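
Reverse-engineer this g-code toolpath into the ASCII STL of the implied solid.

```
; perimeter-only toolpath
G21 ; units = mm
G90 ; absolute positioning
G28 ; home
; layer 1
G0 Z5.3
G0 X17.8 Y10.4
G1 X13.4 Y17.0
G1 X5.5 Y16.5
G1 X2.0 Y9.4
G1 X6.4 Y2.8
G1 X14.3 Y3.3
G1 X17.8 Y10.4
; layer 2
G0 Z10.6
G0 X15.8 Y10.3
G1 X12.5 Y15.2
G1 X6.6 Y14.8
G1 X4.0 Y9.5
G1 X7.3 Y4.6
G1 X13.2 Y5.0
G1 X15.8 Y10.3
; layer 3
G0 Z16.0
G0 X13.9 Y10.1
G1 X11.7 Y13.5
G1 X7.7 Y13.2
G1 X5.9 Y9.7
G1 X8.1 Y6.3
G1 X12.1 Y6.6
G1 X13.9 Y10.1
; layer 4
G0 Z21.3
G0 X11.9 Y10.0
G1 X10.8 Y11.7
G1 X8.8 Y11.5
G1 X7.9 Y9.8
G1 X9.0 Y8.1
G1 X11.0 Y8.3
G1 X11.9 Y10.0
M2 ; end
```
solid part
  facet normal 0.0000 0.0000 -1.0000
    outer loop
      vertex 4.4 18.1 0.0
      vertex 14.3 18.8 0.0
      vertex 19.8 10.5 0.0
    endloop
  endfacet
  facet normal 0.0000 0.0000 -1.0000
    outer loop
      vertex 0.0 9.3 0.0
      vertex 4.4 18.1 0.0
      vertex 19.8 10.5 0.0
    endloop
  endfacet
  facet normal 0.0000 0.0000 -1.0000
    outer loop
      vertex 5.5 1.0 0.0
      vertex 0.0 9.3 0.0
      vertex 19.8 10.5 0.0
    endloop
  endfacet
  facet normal 0.0000 0.0000 -1.0000
    outer loop
      vertex 15.4 1.7 0.0
      vertex 5.5 1.0 0.0
      vertex 19.8 10.5 0.0
    endloop
  endfacet
  facet normal 0.7933 0.5257 0.3071
    outer loop
      vertex 19.8 10.5 0.0
      vertex 14.3 18.8 0.0
      vertex 9.9 9.9 26.6
    endloop
  endfacet
  facet normal -0.0671 0.9495 0.3066
    outer loop
      vertex 14.3 18.8 0.0
      vertex 4.4 18.1 0.0
      vertex 9.9 9.9 26.6
    endloop
  endfacet
  facet normal -0.8512 0.4256 0.3072
    outer loop
      vertex 4.4 18.1 0.0
      vertex 0.0 9.3 0.0
      vertex 9.9 9.9 26.6
    endloop
  endfacet
  facet normal -0.7933 -0.5257 0.3071
    outer loop
      vertex 0.0 9.3 0.0
      vertex 5.5 1.0 0.0
      vertex 9.9 9.9 26.6
    endloop
  endfacet
  facet normal 0.0671 -0.9495 0.3066
    outer loop
      vertex 5.5 1.0 0.0
      vertex 15.4 1.7 0.0
      vertex 9.9 9.9 26.6
    endloop
  endfacet
  facet normal 0.8512 -0.4256 0.3072
    outer loop
      vertex 15.4 1.7 0.0
      vertex 19.8 10.5 0.0
      vertex 9.9 9.9 26.6
    endloop
  endfacet
endsolid part

The G0 Z moves step by Δz≈5.3 mm. The G1 loops shrink linearly with z, so the solid tapers from its base footprint up to z≈26.6. Closing with a flat bottom cap and the tapered top and triangulating gives 10 facets — a regular 6-sided pyramid, base circumscribed radius ≈ 9.9 mm, apex at z ≈ 26.6 mm.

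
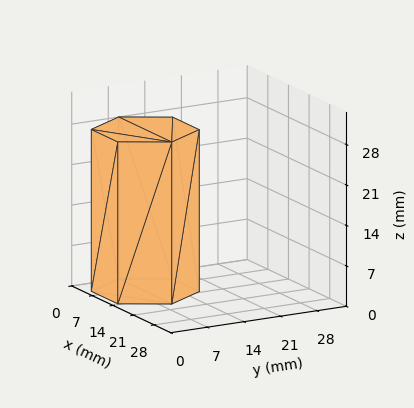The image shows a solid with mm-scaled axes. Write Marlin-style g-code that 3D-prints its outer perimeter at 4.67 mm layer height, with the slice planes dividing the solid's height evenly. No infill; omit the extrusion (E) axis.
Reading the render: the shape is a regular 6-sided prism (a cylinder approximated with 6 flat sides), circumscribed radius ≈ 9 mm, height ≈ 28 mm (dimensions read to the nearest mm from the axis ticks). For the g-code, the solid's height is divided into equal slices at the stated Δz and each level perimeter traced with G1 moves after a G0 lift.

; perimeter-only toolpath
G21 ; units = mm
G90 ; absolute positioning
G28 ; home
; layer 1
G0 Z4.67
G0 X18.00 Y9.00
G1 X13.50 Y16.79
G1 X4.50 Y16.79
G1 X0.00 Y9.00
G1 X4.50 Y1.21
G1 X13.50 Y1.21
G1 X18.00 Y9.00
; layer 2
G0 Z9.33
G0 X18.00 Y9.00
G1 X13.50 Y16.79
G1 X4.50 Y16.79
G1 X0.00 Y9.00
G1 X4.50 Y1.21
G1 X13.50 Y1.21
G1 X18.00 Y9.00
; layer 3
G0 Z14.00
G0 X18.00 Y9.00
G1 X13.50 Y16.79
G1 X4.50 Y16.79
G1 X0.00 Y9.00
G1 X4.50 Y1.21
G1 X13.50 Y1.21
G1 X18.00 Y9.00
; layer 4
G0 Z18.67
G0 X18.00 Y9.00
G1 X13.50 Y16.79
G1 X4.50 Y16.79
G1 X0.00 Y9.00
G1 X4.50 Y1.21
G1 X13.50 Y1.21
G1 X18.00 Y9.00
; layer 5
G0 Z23.33
G0 X18.00 Y9.00
G1 X13.50 Y16.79
G1 X4.50 Y16.79
G1 X0.00 Y9.00
G1 X4.50 Y1.21
G1 X13.50 Y1.21
G1 X18.00 Y9.00
; layer 6
G0 Z28.00
G0 X18.00 Y9.00
G1 X13.50 Y16.79
G1 X4.50 Y16.79
G1 X0.00 Y9.00
G1 X4.50 Y1.21
G1 X13.50 Y1.21
G1 X18.00 Y9.00
M2 ; end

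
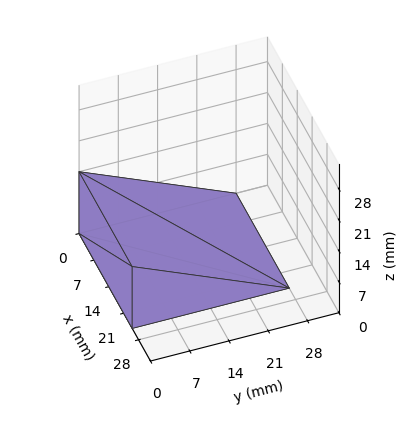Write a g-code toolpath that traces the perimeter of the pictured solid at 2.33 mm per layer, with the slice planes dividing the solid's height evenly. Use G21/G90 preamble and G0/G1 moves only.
Reading the render: the shape is a wedge (ramp): 25 × 28 mm base, rising to 14 mm along the y=0 edge and sloping linearly to z=0 at y=28 (dimensions read to the nearest mm from the axis ticks). For the g-code, the solid's height is divided into equal slices at the stated Δz and each level perimeter traced with G1 moves after a G0 lift.

; perimeter-only toolpath
G21 ; units = mm
G90 ; absolute positioning
G28 ; home
; layer 1
G0 Z2.33
G0 X0.00 Y0.00
G1 X25.00 Y0.00
G1 X25.00 Y23.33
G1 X0.00 Y23.33
G1 X0.00 Y0.00
; layer 2
G0 Z4.67
G0 X0.00 Y0.00
G1 X25.00 Y0.00
G1 X25.00 Y18.67
G1 X0.00 Y18.67
G1 X0.00 Y0.00
; layer 3
G0 Z7.00
G0 X0.00 Y0.00
G1 X25.00 Y0.00
G1 X25.00 Y14.00
G1 X0.00 Y14.00
G1 X0.00 Y0.00
; layer 4
G0 Z9.33
G0 X0.00 Y0.00
G1 X25.00 Y0.00
G1 X25.00 Y9.33
G1 X0.00 Y9.33
G1 X0.00 Y0.00
; layer 5
G0 Z11.67
G0 X0.00 Y0.00
G1 X25.00 Y0.00
G1 X25.00 Y4.67
G1 X0.00 Y4.67
G1 X0.00 Y0.00
M2 ; end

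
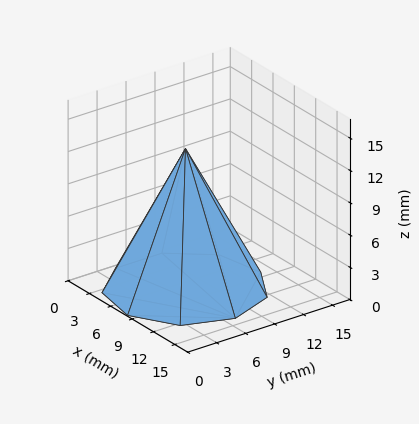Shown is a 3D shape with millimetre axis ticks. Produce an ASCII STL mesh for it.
Reading the render: the shape is a regular 9-sided pyramid, base circumscribed radius ≈ 7 mm, apex at z ≈ 13 mm (dimensions read to the nearest mm from the axis ticks). For the STL, each face is triangulated and given an outward normal.

solid part
  facet normal 0.0000 0.0000 -1.0000
    outer loop
      vertex 8.216 13.894 0.000
      vertex 12.362 11.500 0.000
      vertex 14.000 7.000 0.000
    endloop
  endfacet
  facet normal 0.0000 0.0000 -1.0000
    outer loop
      vertex 3.500 13.062 0.000
      vertex 8.216 13.894 0.000
      vertex 14.000 7.000 0.000
    endloop
  endfacet
  facet normal 0.0000 0.0000 -1.0000
    outer loop
      vertex 0.422 9.394 0.000
      vertex 3.500 13.062 0.000
      vertex 14.000 7.000 0.000
    endloop
  endfacet
  facet normal 0.0000 0.0000 -1.0000
    outer loop
      vertex 0.422 4.606 0.000
      vertex 0.422 9.394 0.000
      vertex 14.000 7.000 0.000
    endloop
  endfacet
  facet normal 0.0000 0.0000 -1.0000
    outer loop
      vertex 3.500 0.938 0.000
      vertex 0.422 4.606 0.000
      vertex 14.000 7.000 0.000
    endloop
  endfacet
  facet normal 0.0000 0.0000 -1.0000
    outer loop
      vertex 8.216 0.106 0.000
      vertex 3.500 0.938 0.000
      vertex 14.000 7.000 0.000
    endloop
  endfacet
  facet normal 0.0000 0.0000 -1.0000
    outer loop
      vertex 12.362 2.500 0.000
      vertex 8.216 0.106 0.000
      vertex 14.000 7.000 0.000
    endloop
  endfacet
  facet normal 0.8385 0.3052 0.4515
    outer loop
      vertex 14.000 7.000 0.000
      vertex 12.362 11.500 0.000
      vertex 7.000 7.000 13.000
    endloop
  endfacet
  facet normal 0.4462 0.7727 0.4515
    outer loop
      vertex 12.362 11.500 0.000
      vertex 8.216 13.894 0.000
      vertex 7.000 7.000 13.000
    endloop
  endfacet
  facet normal -0.1550 0.8787 0.4515
    outer loop
      vertex 8.216 13.894 0.000
      vertex 3.500 13.062 0.000
      vertex 7.000 7.000 13.000
    endloop
  endfacet
  facet normal -0.6835 0.5736 0.4515
    outer loop
      vertex 3.500 13.062 0.000
      vertex 0.422 9.394 0.000
      vertex 7.000 7.000 13.000
    endloop
  endfacet
  facet normal -0.8923 0.0000 0.4515
    outer loop
      vertex 0.422 9.394 0.000
      vertex 0.422 4.606 0.000
      vertex 7.000 7.000 13.000
    endloop
  endfacet
  facet normal -0.6835 -0.5736 0.4515
    outer loop
      vertex 0.422 4.606 0.000
      vertex 3.500 0.938 0.000
      vertex 7.000 7.000 13.000
    endloop
  endfacet
  facet normal -0.1550 -0.8787 0.4515
    outer loop
      vertex 3.500 0.938 0.000
      vertex 8.216 0.106 0.000
      vertex 7.000 7.000 13.000
    endloop
  endfacet
  facet normal 0.4462 -0.7727 0.4515
    outer loop
      vertex 8.216 0.106 0.000
      vertex 12.362 2.500 0.000
      vertex 7.000 7.000 13.000
    endloop
  endfacet
  facet normal 0.8385 -0.3052 0.4515
    outer loop
      vertex 12.362 2.500 0.000
      vertex 14.000 7.000 0.000
      vertex 7.000 7.000 13.000
    endloop
  endfacet
endsolid part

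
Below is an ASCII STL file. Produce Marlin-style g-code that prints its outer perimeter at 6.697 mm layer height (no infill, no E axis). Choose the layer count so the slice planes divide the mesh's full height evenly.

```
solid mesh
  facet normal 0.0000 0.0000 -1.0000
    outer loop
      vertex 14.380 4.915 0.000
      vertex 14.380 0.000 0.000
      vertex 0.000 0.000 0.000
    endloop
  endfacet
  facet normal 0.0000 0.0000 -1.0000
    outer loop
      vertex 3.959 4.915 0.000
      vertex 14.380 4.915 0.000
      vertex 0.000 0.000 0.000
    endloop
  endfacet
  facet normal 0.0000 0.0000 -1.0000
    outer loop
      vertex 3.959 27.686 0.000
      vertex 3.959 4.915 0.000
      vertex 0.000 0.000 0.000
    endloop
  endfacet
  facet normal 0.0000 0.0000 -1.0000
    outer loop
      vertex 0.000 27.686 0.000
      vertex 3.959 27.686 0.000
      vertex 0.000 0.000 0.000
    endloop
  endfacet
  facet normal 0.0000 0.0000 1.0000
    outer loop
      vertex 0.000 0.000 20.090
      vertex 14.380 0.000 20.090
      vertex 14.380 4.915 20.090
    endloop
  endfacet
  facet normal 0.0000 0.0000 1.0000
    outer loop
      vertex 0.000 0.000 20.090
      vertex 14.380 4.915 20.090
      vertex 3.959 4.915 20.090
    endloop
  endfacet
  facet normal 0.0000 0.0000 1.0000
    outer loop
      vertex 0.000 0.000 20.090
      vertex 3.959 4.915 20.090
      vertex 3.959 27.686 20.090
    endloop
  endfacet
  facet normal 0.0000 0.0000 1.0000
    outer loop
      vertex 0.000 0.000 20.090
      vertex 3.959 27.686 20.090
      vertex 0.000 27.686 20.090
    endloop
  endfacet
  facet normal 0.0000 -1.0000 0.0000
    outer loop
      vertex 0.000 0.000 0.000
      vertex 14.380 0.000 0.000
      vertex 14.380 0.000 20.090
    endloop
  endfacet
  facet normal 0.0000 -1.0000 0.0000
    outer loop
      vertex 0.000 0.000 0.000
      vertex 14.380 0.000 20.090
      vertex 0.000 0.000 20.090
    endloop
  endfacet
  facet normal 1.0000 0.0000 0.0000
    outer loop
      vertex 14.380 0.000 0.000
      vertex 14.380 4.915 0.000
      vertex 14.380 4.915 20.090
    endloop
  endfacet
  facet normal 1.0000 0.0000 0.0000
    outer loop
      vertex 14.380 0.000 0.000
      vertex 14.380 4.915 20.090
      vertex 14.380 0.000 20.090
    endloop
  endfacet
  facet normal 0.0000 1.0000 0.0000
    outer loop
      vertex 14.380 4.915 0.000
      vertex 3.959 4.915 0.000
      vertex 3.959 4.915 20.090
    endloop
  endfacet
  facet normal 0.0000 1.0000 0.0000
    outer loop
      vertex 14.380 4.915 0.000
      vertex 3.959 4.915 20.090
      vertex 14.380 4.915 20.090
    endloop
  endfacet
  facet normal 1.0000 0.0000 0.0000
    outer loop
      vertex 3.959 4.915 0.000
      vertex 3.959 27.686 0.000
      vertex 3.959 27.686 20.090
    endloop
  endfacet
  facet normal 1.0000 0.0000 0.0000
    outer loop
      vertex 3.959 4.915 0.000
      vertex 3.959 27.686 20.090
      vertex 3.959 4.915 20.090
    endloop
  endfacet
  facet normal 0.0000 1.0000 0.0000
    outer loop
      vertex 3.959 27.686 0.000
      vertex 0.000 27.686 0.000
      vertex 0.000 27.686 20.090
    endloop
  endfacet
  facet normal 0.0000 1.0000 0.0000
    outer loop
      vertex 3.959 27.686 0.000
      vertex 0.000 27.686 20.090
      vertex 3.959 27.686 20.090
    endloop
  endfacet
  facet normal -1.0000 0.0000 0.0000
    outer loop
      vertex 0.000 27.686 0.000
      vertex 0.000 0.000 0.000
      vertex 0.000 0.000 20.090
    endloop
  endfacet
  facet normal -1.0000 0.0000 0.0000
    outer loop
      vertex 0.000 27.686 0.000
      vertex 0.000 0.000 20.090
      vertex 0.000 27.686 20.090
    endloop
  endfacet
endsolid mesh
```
; perimeter-only toolpath
G21 ; units = mm
G90 ; absolute positioning
G28 ; home
; layer 1
G0 Z6.697
G0 X0.000 Y0.000
G1 X14.380 Y0.000
G1 X14.380 Y4.915
G1 X3.959 Y4.915
G1 X3.959 Y27.686
G1 X0.000 Y27.686
G1 X0.000 Y0.000
; layer 2
G0 Z13.393
G0 X0.000 Y0.000
G1 X14.380 Y0.000
G1 X14.380 Y4.915
G1 X3.959 Y4.915
G1 X3.959 Y27.686
G1 X0.000 Y27.686
G1 X0.000 Y0.000
; layer 3
G0 Z20.090
G0 X0.000 Y0.000
G1 X14.380 Y0.000
G1 X14.380 Y4.915
G1 X3.959 Y4.915
G1 X3.959 Y27.686
G1 X0.000 Y27.686
G1 X0.000 Y0.000
M2 ; end

The solid is an L-shaped prism: outer 14.4 × 27.7 mm, arm thicknesses ≈ 4.92 mm (horizontal) and 3.96 mm (vertical), extruded 20.1 mm in z. Slicing at Δz = 6.697 mm — 3 equal slices spanning the solid's height, so layer i sits at z = i·h/3 — gives 3 non-empty perimeters. Each is a 6-segment closed polygon; G0 lifts to the layer z and rapids to the start vertex, then G1 traces the edges.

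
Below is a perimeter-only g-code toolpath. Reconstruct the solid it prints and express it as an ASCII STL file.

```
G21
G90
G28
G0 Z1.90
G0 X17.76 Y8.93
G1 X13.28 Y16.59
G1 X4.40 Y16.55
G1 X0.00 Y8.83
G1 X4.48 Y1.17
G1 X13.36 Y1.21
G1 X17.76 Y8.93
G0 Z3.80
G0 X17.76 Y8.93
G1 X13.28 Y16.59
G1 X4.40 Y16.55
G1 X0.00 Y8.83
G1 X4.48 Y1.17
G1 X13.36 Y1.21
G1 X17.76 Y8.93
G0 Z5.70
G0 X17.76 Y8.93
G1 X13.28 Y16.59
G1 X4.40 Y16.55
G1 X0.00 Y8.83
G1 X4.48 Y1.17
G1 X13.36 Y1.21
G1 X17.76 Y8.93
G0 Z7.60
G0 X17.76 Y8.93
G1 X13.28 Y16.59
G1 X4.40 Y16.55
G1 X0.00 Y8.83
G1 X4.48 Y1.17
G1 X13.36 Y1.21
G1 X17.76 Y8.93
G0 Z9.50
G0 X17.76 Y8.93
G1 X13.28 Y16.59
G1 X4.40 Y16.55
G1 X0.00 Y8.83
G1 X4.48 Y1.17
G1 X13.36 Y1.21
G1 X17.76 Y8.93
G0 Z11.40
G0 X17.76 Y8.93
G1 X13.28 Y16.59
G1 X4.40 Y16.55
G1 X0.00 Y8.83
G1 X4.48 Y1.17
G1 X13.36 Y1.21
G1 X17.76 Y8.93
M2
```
solid part
  facet normal 0.0000 0.0000 -1.0000
    outer loop
      vertex 4.40 16.55 0.00
      vertex 13.28 16.59 0.00
      vertex 17.76 8.93 0.00
    endloop
  endfacet
  facet normal 0.0000 0.0000 -1.0000
    outer loop
      vertex 0.00 8.83 0.00
      vertex 4.40 16.55 0.00
      vertex 17.76 8.93 0.00
    endloop
  endfacet
  facet normal 0.0000 0.0000 -1.0000
    outer loop
      vertex 4.48 1.17 0.00
      vertex 0.00 8.83 0.00
      vertex 17.76 8.93 0.00
    endloop
  endfacet
  facet normal 0.0000 0.0000 -1.0000
    outer loop
      vertex 13.36 1.21 0.00
      vertex 4.48 1.17 0.00
      vertex 17.76 8.93 0.00
    endloop
  endfacet
  facet normal 0.0000 0.0000 1.0000
    outer loop
      vertex 17.76 8.93 11.40
      vertex 13.28 16.59 11.40
      vertex 4.40 16.55 11.40
    endloop
  endfacet
  facet normal 0.0000 0.0000 1.0000
    outer loop
      vertex 17.76 8.93 11.40
      vertex 4.40 16.55 11.40
      vertex 0.00 8.83 11.40
    endloop
  endfacet
  facet normal 0.0000 0.0000 1.0000
    outer loop
      vertex 17.76 8.93 11.40
      vertex 0.00 8.83 11.40
      vertex 4.48 1.17 11.40
    endloop
  endfacet
  facet normal 0.0000 0.0000 1.0000
    outer loop
      vertex 17.76 8.93 11.40
      vertex 4.48 1.17 11.40
      vertex 13.36 1.21 11.40
    endloop
  endfacet
  facet normal 0.8632 0.5049 0.0000
    outer loop
      vertex 17.76 8.93 0.00
      vertex 13.28 16.59 0.00
      vertex 13.28 16.59 11.40
    endloop
  endfacet
  facet normal 0.8632 0.5049 0.0000
    outer loop
      vertex 17.76 8.93 0.00
      vertex 13.28 16.59 11.40
      vertex 17.76 8.93 11.40
    endloop
  endfacet
  facet normal -0.0045 1.0000 0.0000
    outer loop
      vertex 13.28 16.59 0.00
      vertex 4.40 16.55 0.00
      vertex 4.40 16.55 11.40
    endloop
  endfacet
  facet normal -0.0045 1.0000 0.0000
    outer loop
      vertex 13.28 16.59 0.00
      vertex 4.40 16.55 11.40
      vertex 13.28 16.59 11.40
    endloop
  endfacet
  facet normal -0.8688 0.4952 0.0000
    outer loop
      vertex 4.40 16.55 0.00
      vertex 0.00 8.83 0.00
      vertex 0.00 8.83 11.40
    endloop
  endfacet
  facet normal -0.8688 0.4952 0.0000
    outer loop
      vertex 4.40 16.55 0.00
      vertex 0.00 8.83 11.40
      vertex 4.40 16.55 11.40
    endloop
  endfacet
  facet normal -0.8632 -0.5049 0.0000
    outer loop
      vertex 0.00 8.83 0.00
      vertex 4.48 1.17 0.00
      vertex 4.48 1.17 11.40
    endloop
  endfacet
  facet normal -0.8632 -0.5049 0.0000
    outer loop
      vertex 0.00 8.83 0.00
      vertex 4.48 1.17 11.40
      vertex 0.00 8.83 11.40
    endloop
  endfacet
  facet normal 0.0045 -1.0000 0.0000
    outer loop
      vertex 4.48 1.17 0.00
      vertex 13.36 1.21 0.00
      vertex 13.36 1.21 11.40
    endloop
  endfacet
  facet normal 0.0045 -1.0000 0.0000
    outer loop
      vertex 4.48 1.17 0.00
      vertex 13.36 1.21 11.40
      vertex 4.48 1.17 11.40
    endloop
  endfacet
  facet normal 0.8688 -0.4952 0.0000
    outer loop
      vertex 13.36 1.21 0.00
      vertex 17.76 8.93 0.00
      vertex 17.76 8.93 11.40
    endloop
  endfacet
  facet normal 0.8688 -0.4952 0.0000
    outer loop
      vertex 13.36 1.21 0.00
      vertex 17.76 8.93 11.40
      vertex 13.36 1.21 11.40
    endloop
  endfacet
endsolid part

The G0 Z moves step by Δz≈1.90 mm. Every layer's G1 loop is the same polygon, so the solid is a straight extrusion of it from z=0 to z≈11.4. Closing with flat bottom and top caps and triangulating gives 20 facets — a regular 6-sided prism (a cylinder approximated with 6 flat sides), circumscribed radius ≈ 8.88 mm, height ≈ 11.4 mm.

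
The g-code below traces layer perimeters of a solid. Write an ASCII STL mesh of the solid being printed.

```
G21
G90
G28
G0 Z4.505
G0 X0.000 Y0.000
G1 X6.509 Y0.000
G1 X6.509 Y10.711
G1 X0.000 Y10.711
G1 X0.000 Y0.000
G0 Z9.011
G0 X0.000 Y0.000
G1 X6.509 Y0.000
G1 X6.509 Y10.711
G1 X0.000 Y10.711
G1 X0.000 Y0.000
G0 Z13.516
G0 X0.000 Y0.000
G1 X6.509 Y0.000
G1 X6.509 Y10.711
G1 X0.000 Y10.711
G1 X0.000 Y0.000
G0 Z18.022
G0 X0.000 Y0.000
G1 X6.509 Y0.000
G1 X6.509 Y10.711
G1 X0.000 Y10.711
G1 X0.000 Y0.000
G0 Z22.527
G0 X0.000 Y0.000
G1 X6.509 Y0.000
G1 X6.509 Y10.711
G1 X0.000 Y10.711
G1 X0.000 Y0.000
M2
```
solid part
  facet normal 0.0000 0.0000 -1.0000
    outer loop
      vertex 6.509 10.711 0.000
      vertex 6.509 0.000 0.000
      vertex 0.000 0.000 0.000
    endloop
  endfacet
  facet normal 0.0000 0.0000 -1.0000
    outer loop
      vertex 0.000 10.711 0.000
      vertex 6.509 10.711 0.000
      vertex 0.000 0.000 0.000
    endloop
  endfacet
  facet normal 0.0000 0.0000 1.0000
    outer loop
      vertex 0.000 0.000 22.527
      vertex 6.509 0.000 22.527
      vertex 6.509 10.711 22.527
    endloop
  endfacet
  facet normal 0.0000 0.0000 1.0000
    outer loop
      vertex 0.000 0.000 22.527
      vertex 6.509 10.711 22.527
      vertex 0.000 10.711 22.527
    endloop
  endfacet
  facet normal 0.0000 -1.0000 0.0000
    outer loop
      vertex 0.000 0.000 0.000
      vertex 6.509 0.000 0.000
      vertex 6.509 0.000 22.527
    endloop
  endfacet
  facet normal 0.0000 -1.0000 0.0000
    outer loop
      vertex 0.000 0.000 0.000
      vertex 6.509 0.000 22.527
      vertex 0.000 0.000 22.527
    endloop
  endfacet
  facet normal 0.0000 1.0000 0.0000
    outer loop
      vertex 6.509 10.711 22.527
      vertex 6.509 10.711 0.000
      vertex 0.000 10.711 0.000
    endloop
  endfacet
  facet normal 0.0000 1.0000 0.0000
    outer loop
      vertex 0.000 10.711 22.527
      vertex 6.509 10.711 22.527
      vertex 0.000 10.711 0.000
    endloop
  endfacet
  facet normal -1.0000 0.0000 0.0000
    outer loop
      vertex 0.000 10.711 22.527
      vertex 0.000 10.711 0.000
      vertex 0.000 0.000 0.000
    endloop
  endfacet
  facet normal -1.0000 0.0000 0.0000
    outer loop
      vertex 0.000 0.000 22.527
      vertex 0.000 10.711 22.527
      vertex 0.000 0.000 0.000
    endloop
  endfacet
  facet normal 1.0000 0.0000 0.0000
    outer loop
      vertex 6.509 0.000 0.000
      vertex 6.509 10.711 0.000
      vertex 6.509 10.711 22.527
    endloop
  endfacet
  facet normal 1.0000 0.0000 0.0000
    outer loop
      vertex 6.509 0.000 0.000
      vertex 6.509 10.711 22.527
      vertex 6.509 0.000 22.527
    endloop
  endfacet
endsolid part

The G0 Z moves step by Δz≈4.505 mm. Every layer's G1 loop is the same polygon, so the solid is a straight extrusion of it from z=0 to z≈22.5. Closing with flat bottom and top caps and triangulating gives 12 facets — a rectangular box, roughly 6.51 × 10.7 mm footprint and 22.5 mm tall.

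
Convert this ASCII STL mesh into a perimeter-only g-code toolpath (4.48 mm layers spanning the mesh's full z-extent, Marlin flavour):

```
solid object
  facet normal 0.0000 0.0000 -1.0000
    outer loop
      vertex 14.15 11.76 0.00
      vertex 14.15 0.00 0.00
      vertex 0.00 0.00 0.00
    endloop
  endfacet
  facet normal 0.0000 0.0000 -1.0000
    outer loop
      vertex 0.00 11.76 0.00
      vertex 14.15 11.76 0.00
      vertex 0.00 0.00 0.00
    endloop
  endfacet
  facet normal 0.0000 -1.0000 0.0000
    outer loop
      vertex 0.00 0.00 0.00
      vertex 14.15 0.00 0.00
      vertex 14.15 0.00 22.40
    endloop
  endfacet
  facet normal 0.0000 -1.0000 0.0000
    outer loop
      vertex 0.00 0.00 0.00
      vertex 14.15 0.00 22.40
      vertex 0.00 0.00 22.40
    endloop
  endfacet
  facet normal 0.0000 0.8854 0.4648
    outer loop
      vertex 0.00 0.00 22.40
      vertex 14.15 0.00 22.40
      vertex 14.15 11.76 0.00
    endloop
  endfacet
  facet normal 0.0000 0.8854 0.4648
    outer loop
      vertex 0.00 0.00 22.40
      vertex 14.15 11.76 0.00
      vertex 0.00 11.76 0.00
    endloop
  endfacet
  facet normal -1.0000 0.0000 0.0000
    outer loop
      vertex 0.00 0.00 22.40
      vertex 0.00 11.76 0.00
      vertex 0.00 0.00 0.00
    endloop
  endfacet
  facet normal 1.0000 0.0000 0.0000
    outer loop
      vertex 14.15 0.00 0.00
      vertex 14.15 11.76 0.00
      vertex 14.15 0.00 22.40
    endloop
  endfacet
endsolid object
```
; perimeter-only toolpath
G21 ; units = mm
G90 ; absolute positioning
G28 ; home
; layer 1
G0 Z4.48
G0 X0.00 Y0.00
G1 X14.15 Y0.00
G1 X14.15 Y9.41
G1 X0.00 Y9.41
G1 X0.00 Y0.00
; layer 2
G0 Z8.96
G0 X0.00 Y0.00
G1 X14.15 Y0.00
G1 X14.15 Y7.06
G1 X0.00 Y7.06
G1 X0.00 Y0.00
; layer 3
G0 Z13.44
G0 X0.00 Y0.00
G1 X14.15 Y0.00
G1 X14.15 Y4.70
G1 X0.00 Y4.70
G1 X0.00 Y0.00
; layer 4
G0 Z17.92
G0 X0.00 Y0.00
G1 X14.15 Y0.00
G1 X14.15 Y2.35
G1 X0.00 Y2.35
G1 X0.00 Y0.00
M2 ; end

The solid is a wedge (ramp): 14.2 × 11.8 mm base, rising to 22.4 mm along the y=0 edge and sloping linearly to z=0 at y=11.8. Slicing at Δz = 4.48 mm — 5 equal slices spanning the solid's height, so layer i sits at z = i·h/5 — gives 4 non-empty perimeters. Each is a 4-segment closed polygon; G0 lifts to the layer z and rapids to the start vertex, then G1 traces the edges. The cross-section shrinks linearly with z (the slice at the apex is degenerate and omitted).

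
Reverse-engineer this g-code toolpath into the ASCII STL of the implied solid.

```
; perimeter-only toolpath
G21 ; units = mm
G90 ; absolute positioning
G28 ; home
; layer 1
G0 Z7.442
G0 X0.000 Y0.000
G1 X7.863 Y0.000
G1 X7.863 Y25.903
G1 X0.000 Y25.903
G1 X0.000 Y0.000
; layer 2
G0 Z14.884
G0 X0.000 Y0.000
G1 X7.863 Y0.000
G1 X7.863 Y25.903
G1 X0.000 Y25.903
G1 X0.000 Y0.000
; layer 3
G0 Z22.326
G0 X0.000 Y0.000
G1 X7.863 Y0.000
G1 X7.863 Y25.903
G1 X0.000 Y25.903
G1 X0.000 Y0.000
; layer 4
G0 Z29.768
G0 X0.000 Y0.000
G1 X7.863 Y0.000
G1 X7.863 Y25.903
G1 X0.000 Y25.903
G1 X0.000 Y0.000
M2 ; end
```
solid part
  facet normal 0.0000 0.0000 -1.0000
    outer loop
      vertex 7.863 25.903 0.000
      vertex 7.863 0.000 0.000
      vertex 0.000 0.000 0.000
    endloop
  endfacet
  facet normal 0.0000 0.0000 -1.0000
    outer loop
      vertex 0.000 25.903 0.000
      vertex 7.863 25.903 0.000
      vertex 0.000 0.000 0.000
    endloop
  endfacet
  facet normal 0.0000 0.0000 1.0000
    outer loop
      vertex 0.000 0.000 29.768
      vertex 7.863 0.000 29.768
      vertex 7.863 25.903 29.768
    endloop
  endfacet
  facet normal 0.0000 0.0000 1.0000
    outer loop
      vertex 0.000 0.000 29.768
      vertex 7.863 25.903 29.768
      vertex 0.000 25.903 29.768
    endloop
  endfacet
  facet normal 0.0000 -1.0000 0.0000
    outer loop
      vertex 0.000 0.000 0.000
      vertex 7.863 0.000 0.000
      vertex 7.863 0.000 29.768
    endloop
  endfacet
  facet normal 0.0000 -1.0000 0.0000
    outer loop
      vertex 0.000 0.000 0.000
      vertex 7.863 0.000 29.768
      vertex 0.000 0.000 29.768
    endloop
  endfacet
  facet normal 0.0000 1.0000 0.0000
    outer loop
      vertex 7.863 25.903 29.768
      vertex 7.863 25.903 0.000
      vertex 0.000 25.903 0.000
    endloop
  endfacet
  facet normal 0.0000 1.0000 0.0000
    outer loop
      vertex 0.000 25.903 29.768
      vertex 7.863 25.903 29.768
      vertex 0.000 25.903 0.000
    endloop
  endfacet
  facet normal -1.0000 0.0000 0.0000
    outer loop
      vertex 0.000 25.903 29.768
      vertex 0.000 25.903 0.000
      vertex 0.000 0.000 0.000
    endloop
  endfacet
  facet normal -1.0000 0.0000 0.0000
    outer loop
      vertex 0.000 0.000 29.768
      vertex 0.000 25.903 29.768
      vertex 0.000 0.000 0.000
    endloop
  endfacet
  facet normal 1.0000 0.0000 0.0000
    outer loop
      vertex 7.863 0.000 0.000
      vertex 7.863 25.903 0.000
      vertex 7.863 25.903 29.768
    endloop
  endfacet
  facet normal 1.0000 0.0000 0.0000
    outer loop
      vertex 7.863 0.000 0.000
      vertex 7.863 25.903 29.768
      vertex 7.863 0.000 29.768
    endloop
  endfacet
endsolid part

The G0 Z moves step by Δz≈7.442 mm. Every layer's G1 loop is the same polygon, so the solid is a straight extrusion of it from z=0 to z≈29.8. Closing with flat bottom and top caps and triangulating gives 12 facets — a rectangular box, roughly 7.86 × 25.9 mm footprint and 29.8 mm tall.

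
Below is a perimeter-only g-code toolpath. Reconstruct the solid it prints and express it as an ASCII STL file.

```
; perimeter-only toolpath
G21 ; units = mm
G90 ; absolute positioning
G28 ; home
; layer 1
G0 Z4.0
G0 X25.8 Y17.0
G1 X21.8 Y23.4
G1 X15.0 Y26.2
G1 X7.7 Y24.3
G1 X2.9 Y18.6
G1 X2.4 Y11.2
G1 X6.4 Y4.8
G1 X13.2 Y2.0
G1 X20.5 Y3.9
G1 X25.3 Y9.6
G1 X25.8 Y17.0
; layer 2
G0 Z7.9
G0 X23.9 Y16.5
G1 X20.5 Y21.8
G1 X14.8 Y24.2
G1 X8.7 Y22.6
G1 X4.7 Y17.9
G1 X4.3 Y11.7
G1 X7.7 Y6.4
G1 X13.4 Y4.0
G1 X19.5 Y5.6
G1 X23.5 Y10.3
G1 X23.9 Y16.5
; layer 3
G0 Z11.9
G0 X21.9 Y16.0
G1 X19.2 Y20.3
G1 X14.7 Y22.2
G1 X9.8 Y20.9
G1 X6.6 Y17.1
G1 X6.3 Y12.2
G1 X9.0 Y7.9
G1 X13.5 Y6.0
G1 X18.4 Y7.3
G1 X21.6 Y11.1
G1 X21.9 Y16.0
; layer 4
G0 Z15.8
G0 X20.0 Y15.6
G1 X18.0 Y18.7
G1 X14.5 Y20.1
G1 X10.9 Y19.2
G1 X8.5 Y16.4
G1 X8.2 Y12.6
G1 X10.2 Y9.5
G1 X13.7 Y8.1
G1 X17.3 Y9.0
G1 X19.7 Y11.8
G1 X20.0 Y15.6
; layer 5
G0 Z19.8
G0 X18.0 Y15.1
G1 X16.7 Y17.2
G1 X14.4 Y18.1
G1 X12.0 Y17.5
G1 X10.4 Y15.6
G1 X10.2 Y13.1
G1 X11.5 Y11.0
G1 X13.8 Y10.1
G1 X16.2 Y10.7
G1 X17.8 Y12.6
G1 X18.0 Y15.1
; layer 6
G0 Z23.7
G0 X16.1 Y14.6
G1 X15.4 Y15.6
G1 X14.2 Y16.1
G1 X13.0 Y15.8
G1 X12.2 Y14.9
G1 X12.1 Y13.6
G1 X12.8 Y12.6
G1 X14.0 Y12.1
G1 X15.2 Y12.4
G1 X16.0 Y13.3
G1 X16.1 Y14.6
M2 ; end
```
solid part
  facet normal 0.0000 0.0000 -1.0000
    outer loop
      vertex 15.1 28.2 0.0
      vertex 23.1 24.9 0.0
      vertex 27.8 17.5 0.0
    endloop
  endfacet
  facet normal 0.0000 0.0000 -1.0000
    outer loop
      vertex 6.6 26.0 0.0
      vertex 15.1 28.2 0.0
      vertex 27.8 17.5 0.0
    endloop
  endfacet
  facet normal 0.0000 0.0000 -1.0000
    outer loop
      vertex 1.0 19.4 0.0
      vertex 6.6 26.0 0.0
      vertex 27.8 17.5 0.0
    endloop
  endfacet
  facet normal 0.0000 0.0000 -1.0000
    outer loop
      vertex 0.4 10.7 0.0
      vertex 1.0 19.4 0.0
      vertex 27.8 17.5 0.0
    endloop
  endfacet
  facet normal 0.0000 0.0000 -1.0000
    outer loop
      vertex 5.1 3.3 0.0
      vertex 0.4 10.7 0.0
      vertex 27.8 17.5 0.0
    endloop
  endfacet
  facet normal 0.0000 0.0000 -1.0000
    outer loop
      vertex 13.1 0.0 0.0
      vertex 5.1 3.3 0.0
      vertex 27.8 17.5 0.0
    endloop
  endfacet
  facet normal 0.0000 0.0000 -1.0000
    outer loop
      vertex 21.6 2.2 0.0
      vertex 13.1 0.0 0.0
      vertex 27.8 17.5 0.0
    endloop
  endfacet
  facet normal 0.0000 0.0000 -1.0000
    outer loop
      vertex 27.2 8.8 0.0
      vertex 21.6 2.2 0.0
      vertex 27.8 17.5 0.0
    endloop
  endfacet
  facet normal 0.7600 0.4827 0.4351
    outer loop
      vertex 27.8 17.5 0.0
      vertex 23.1 24.9 0.0
      vertex 14.1 14.1 27.7
    endloop
  endfacet
  facet normal 0.3432 0.8320 0.4359
    outer loop
      vertex 23.1 24.9 0.0
      vertex 15.1 28.2 0.0
      vertex 14.1 14.1 27.7
    endloop
  endfacet
  facet normal -0.2256 0.8715 0.4355
    outer loop
      vertex 15.1 28.2 0.0
      vertex 6.6 26.0 0.0
      vertex 14.1 14.1 27.7
    endloop
  endfacet
  facet normal -0.6862 0.5823 0.4359
    outer loop
      vertex 6.6 26.0 0.0
      vertex 1.0 19.4 0.0
      vertex 14.1 14.1 27.7
    endloop
  endfacet
  facet normal -0.8976 0.0619 0.4364
    outer loop
      vertex 1.0 19.4 0.0
      vertex 0.4 10.7 0.0
      vertex 14.1 14.1 27.7
    endloop
  endfacet
  facet normal -0.7600 -0.4827 0.4351
    outer loop
      vertex 0.4 10.7 0.0
      vertex 5.1 3.3 0.0
      vertex 14.1 14.1 27.7
    endloop
  endfacet
  facet normal -0.3432 -0.8320 0.4359
    outer loop
      vertex 5.1 3.3 0.0
      vertex 13.1 0.0 0.0
      vertex 14.1 14.1 27.7
    endloop
  endfacet
  facet normal 0.2256 -0.8715 0.4355
    outer loop
      vertex 13.1 0.0 0.0
      vertex 21.6 2.2 0.0
      vertex 14.1 14.1 27.7
    endloop
  endfacet
  facet normal 0.6862 -0.5823 0.4359
    outer loop
      vertex 21.6 2.2 0.0
      vertex 27.2 8.8 0.0
      vertex 14.1 14.1 27.7
    endloop
  endfacet
  facet normal 0.8976 -0.0619 0.4364
    outer loop
      vertex 27.2 8.8 0.0
      vertex 27.8 17.5 0.0
      vertex 14.1 14.1 27.7
    endloop
  endfacet
endsolid part

The G0 Z moves step by Δz≈4.0 mm. The G1 loops shrink linearly with z, so the solid tapers from its base footprint up to z≈27.7. Closing with a flat bottom cap and the tapered top and triangulating gives 18 facets — a regular 10-sided pyramid, base circumscribed radius ≈ 14.1 mm, apex at z ≈ 27.7 mm.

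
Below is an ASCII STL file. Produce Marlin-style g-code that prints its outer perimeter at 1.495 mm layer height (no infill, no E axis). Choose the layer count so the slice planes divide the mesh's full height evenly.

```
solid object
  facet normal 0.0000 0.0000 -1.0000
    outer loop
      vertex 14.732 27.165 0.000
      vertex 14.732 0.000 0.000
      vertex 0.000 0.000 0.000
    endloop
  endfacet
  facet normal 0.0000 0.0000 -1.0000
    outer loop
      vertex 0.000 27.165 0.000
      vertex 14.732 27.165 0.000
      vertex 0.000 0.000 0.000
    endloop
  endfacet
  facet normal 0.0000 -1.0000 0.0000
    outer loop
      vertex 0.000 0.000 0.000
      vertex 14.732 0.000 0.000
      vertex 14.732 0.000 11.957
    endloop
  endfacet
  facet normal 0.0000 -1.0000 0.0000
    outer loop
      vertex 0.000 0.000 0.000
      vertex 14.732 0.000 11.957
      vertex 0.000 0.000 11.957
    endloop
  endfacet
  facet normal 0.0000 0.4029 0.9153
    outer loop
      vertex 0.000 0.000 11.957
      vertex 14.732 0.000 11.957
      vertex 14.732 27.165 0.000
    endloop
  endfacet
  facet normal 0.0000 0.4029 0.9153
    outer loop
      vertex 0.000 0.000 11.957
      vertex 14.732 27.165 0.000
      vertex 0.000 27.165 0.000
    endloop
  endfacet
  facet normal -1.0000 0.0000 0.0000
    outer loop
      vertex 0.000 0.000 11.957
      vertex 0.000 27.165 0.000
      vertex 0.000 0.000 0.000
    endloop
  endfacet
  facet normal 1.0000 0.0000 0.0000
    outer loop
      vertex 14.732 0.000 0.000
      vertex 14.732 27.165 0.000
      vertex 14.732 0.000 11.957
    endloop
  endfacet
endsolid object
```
; perimeter-only toolpath
G21 ; units = mm
G90 ; absolute positioning
G28 ; home
; layer 1
G0 Z1.495
G0 X0.000 Y0.000
G1 X14.732 Y0.000
G1 X14.732 Y23.769
G1 X0.000 Y23.769
G1 X0.000 Y0.000
; layer 2
G0 Z2.989
G0 X0.000 Y0.000
G1 X14.732 Y0.000
G1 X14.732 Y20.374
G1 X0.000 Y20.374
G1 X0.000 Y0.000
; layer 3
G0 Z4.484
G0 X0.000 Y0.000
G1 X14.732 Y0.000
G1 X14.732 Y16.978
G1 X0.000 Y16.978
G1 X0.000 Y0.000
; layer 4
G0 Z5.979
G0 X0.000 Y0.000
G1 X14.732 Y0.000
G1 X14.732 Y13.582
G1 X0.000 Y13.582
G1 X0.000 Y0.000
; layer 5
G0 Z7.473
G0 X0.000 Y0.000
G1 X14.732 Y0.000
G1 X14.732 Y10.187
G1 X0.000 Y10.187
G1 X0.000 Y0.000
; layer 6
G0 Z8.968
G0 X0.000 Y0.000
G1 X14.732 Y0.000
G1 X14.732 Y6.791
G1 X0.000 Y6.791
G1 X0.000 Y0.000
; layer 7
G0 Z10.462
G0 X0.000 Y0.000
G1 X14.732 Y0.000
G1 X14.732 Y3.396
G1 X0.000 Y3.396
G1 X0.000 Y0.000
M2 ; end

The solid is a wedge (ramp): 14.7 × 27.2 mm base, rising to 12 mm along the y=0 edge and sloping linearly to z=0 at y=27.2. Slicing at Δz = 1.495 mm — 8 equal slices spanning the solid's height, so layer i sits at z = i·h/8 — gives 7 non-empty perimeters. Each is a 4-segment closed polygon; G0 lifts to the layer z and rapids to the start vertex, then G1 traces the edges. The cross-section shrinks linearly with z (the slice at the apex is degenerate and omitted).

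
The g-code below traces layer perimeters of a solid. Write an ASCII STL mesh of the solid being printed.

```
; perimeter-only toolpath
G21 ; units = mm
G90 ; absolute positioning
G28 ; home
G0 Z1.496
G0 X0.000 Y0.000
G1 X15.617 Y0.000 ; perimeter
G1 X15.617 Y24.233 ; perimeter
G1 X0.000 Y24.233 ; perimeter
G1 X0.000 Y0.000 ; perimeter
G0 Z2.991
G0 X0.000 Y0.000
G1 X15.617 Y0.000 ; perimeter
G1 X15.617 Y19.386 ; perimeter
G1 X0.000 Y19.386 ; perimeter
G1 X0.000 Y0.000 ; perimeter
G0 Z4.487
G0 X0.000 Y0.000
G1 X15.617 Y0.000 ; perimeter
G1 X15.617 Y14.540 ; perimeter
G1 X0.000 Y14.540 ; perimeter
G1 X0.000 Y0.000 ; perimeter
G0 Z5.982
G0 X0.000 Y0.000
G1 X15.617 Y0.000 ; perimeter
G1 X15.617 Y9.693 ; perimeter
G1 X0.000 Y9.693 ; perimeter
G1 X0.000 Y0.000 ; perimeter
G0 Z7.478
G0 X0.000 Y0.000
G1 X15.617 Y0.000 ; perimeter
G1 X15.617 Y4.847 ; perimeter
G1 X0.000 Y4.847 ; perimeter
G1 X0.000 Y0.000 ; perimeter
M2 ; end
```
solid part
  facet normal 0.0000 0.0000 -1.0000
    outer loop
      vertex 15.617 29.079 0.000
      vertex 15.617 0.000 0.000
      vertex 0.000 0.000 0.000
    endloop
  endfacet
  facet normal 0.0000 0.0000 -1.0000
    outer loop
      vertex 0.000 29.079 0.000
      vertex 15.617 29.079 0.000
      vertex 0.000 0.000 0.000
    endloop
  endfacet
  facet normal 0.0000 -1.0000 0.0000
    outer loop
      vertex 0.000 0.000 0.000
      vertex 15.617 0.000 0.000
      vertex 15.617 0.000 8.973
    endloop
  endfacet
  facet normal 0.0000 -1.0000 0.0000
    outer loop
      vertex 0.000 0.000 0.000
      vertex 15.617 0.000 8.973
      vertex 0.000 0.000 8.973
    endloop
  endfacet
  facet normal 0.0000 0.2949 0.9555
    outer loop
      vertex 0.000 0.000 8.973
      vertex 15.617 0.000 8.973
      vertex 15.617 29.079 0.000
    endloop
  endfacet
  facet normal 0.0000 0.2949 0.9555
    outer loop
      vertex 0.000 0.000 8.973
      vertex 15.617 29.079 0.000
      vertex 0.000 29.079 0.000
    endloop
  endfacet
  facet normal -1.0000 0.0000 0.0000
    outer loop
      vertex 0.000 0.000 8.973
      vertex 0.000 29.079 0.000
      vertex 0.000 0.000 0.000
    endloop
  endfacet
  facet normal 1.0000 0.0000 0.0000
    outer loop
      vertex 15.617 0.000 0.000
      vertex 15.617 29.079 0.000
      vertex 15.617 0.000 8.973
    endloop
  endfacet
endsolid part

The G0 Z moves step by Δz≈1.496 mm. The G1 loops shrink linearly with z, so the solid tapers from its base footprint up to z≈8.97. Closing with a flat bottom cap and the tapered top and triangulating gives 8 facets — a wedge (ramp): 15.6 × 29.1 mm base, rising to 8.97 mm along the y=0 edge and sloping linearly to z=0 at y=29.1.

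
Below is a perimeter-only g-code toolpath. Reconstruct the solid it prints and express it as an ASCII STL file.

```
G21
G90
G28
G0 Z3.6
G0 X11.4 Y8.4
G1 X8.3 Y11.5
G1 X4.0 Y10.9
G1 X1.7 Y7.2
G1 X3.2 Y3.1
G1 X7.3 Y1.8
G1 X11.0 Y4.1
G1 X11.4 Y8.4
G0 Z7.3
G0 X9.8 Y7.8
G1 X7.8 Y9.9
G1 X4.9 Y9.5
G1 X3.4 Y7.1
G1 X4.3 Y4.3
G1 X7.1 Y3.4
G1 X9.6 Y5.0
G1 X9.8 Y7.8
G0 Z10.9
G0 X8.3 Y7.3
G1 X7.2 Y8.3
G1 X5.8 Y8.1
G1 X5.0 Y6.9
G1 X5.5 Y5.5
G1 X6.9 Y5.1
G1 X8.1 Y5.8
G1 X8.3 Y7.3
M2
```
solid part
  facet normal 0.0000 0.0000 -1.0000
    outer loop
      vertex 3.1 12.3 0.0
      vertex 8.8 13.1 0.0
      vertex 13.0 9.0 0.0
    endloop
  endfacet
  facet normal 0.0000 0.0000 -1.0000
    outer loop
      vertex 0.0 7.4 0.0
      vertex 3.1 12.3 0.0
      vertex 13.0 9.0 0.0
    endloop
  endfacet
  facet normal 0.0000 0.0000 -1.0000
    outer loop
      vertex 2.0 1.9 0.0
      vertex 0.0 7.4 0.0
      vertex 13.0 9.0 0.0
    endloop
  endfacet
  facet normal 0.0000 0.0000 -1.0000
    outer loop
      vertex 7.5 0.1 0.0
      vertex 2.0 1.9 0.0
      vertex 13.0 9.0 0.0
    endloop
  endfacet
  facet normal 0.0000 0.0000 -1.0000
    outer loop
      vertex 12.4 3.2 0.0
      vertex 7.5 0.1 0.0
      vertex 13.0 9.0 0.0
    endloop
  endfacet
  facet normal 0.6454 0.6611 0.3826
    outer loop
      vertex 13.0 9.0 0.0
      vertex 8.8 13.1 0.0
      vertex 6.7 6.7 14.6
    endloop
  endfacet
  facet normal -0.1284 0.9149 0.3826
    outer loop
      vertex 8.8 13.1 0.0
      vertex 3.1 12.3 0.0
      vertex 6.7 6.7 14.6
    endloop
  endfacet
  facet normal -0.7810 0.4941 0.3821
    outer loop
      vertex 3.1 12.3 0.0
      vertex 0.0 7.4 0.0
      vertex 6.7 6.7 14.6
    endloop
  endfacet
  facet normal -0.8680 -0.3157 0.3832
    outer loop
      vertex 0.0 7.4 0.0
      vertex 2.0 1.9 0.0
      vertex 6.7 6.7 14.6
    endloop
  endfacet
  facet normal -0.2875 -0.8786 0.3814
    outer loop
      vertex 2.0 1.9 0.0
      vertex 7.5 0.1 0.0
      vertex 6.7 6.7 14.6
    endloop
  endfacet
  facet normal 0.4944 -0.7815 0.3804
    outer loop
      vertex 7.5 0.1 0.0
      vertex 12.4 3.2 0.0
      vertex 6.7 6.7 14.6
    endloop
  endfacet
  facet normal 0.9194 -0.0951 0.3817
    outer loop
      vertex 12.4 3.2 0.0
      vertex 13.0 9.0 0.0
      vertex 6.7 6.7 14.6
    endloop
  endfacet
endsolid part

The G0 Z moves step by Δz≈3.6 mm. The G1 loops shrink linearly with z, so the solid tapers from its base footprint up to z≈14.6. Closing with a flat bottom cap and the tapered top and triangulating gives 12 facets — a regular 7-sided pyramid, base circumscribed radius ≈ 6.7 mm, apex at z ≈ 14.6 mm.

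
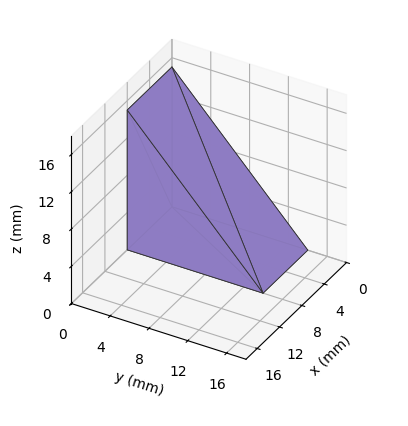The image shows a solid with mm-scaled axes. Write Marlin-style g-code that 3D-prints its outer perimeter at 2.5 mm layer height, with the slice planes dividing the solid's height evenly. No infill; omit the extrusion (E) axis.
Reading the render: the shape is a wedge (ramp): 8 × 14 mm base, rising to 15 mm along the y=0 edge and sloping linearly to z=0 at y=14 (dimensions read to the nearest mm from the axis ticks). For the g-code, the solid's height is divided into equal slices at the stated Δz and each level perimeter traced with G1 moves after a G0 lift.

; perimeter-only toolpath
G21 ; units = mm
G90 ; absolute positioning
G28 ; home
; layer 1
G0 Z2.5
G0 X0.0 Y0.0
G1 X8.0 Y0.0
G1 X8.0 Y11.7
G1 X0.0 Y11.7
G1 X0.0 Y0.0
; layer 2
G0 Z5.0
G0 X0.0 Y0.0
G1 X8.0 Y0.0
G1 X8.0 Y9.3
G1 X0.0 Y9.3
G1 X0.0 Y0.0
; layer 3
G0 Z7.5
G0 X0.0 Y0.0
G1 X8.0 Y0.0
G1 X8.0 Y7.0
G1 X0.0 Y7.0
G1 X0.0 Y0.0
; layer 4
G0 Z10.0
G0 X0.0 Y0.0
G1 X8.0 Y0.0
G1 X8.0 Y4.7
G1 X0.0 Y4.7
G1 X0.0 Y0.0
; layer 5
G0 Z12.5
G0 X0.0 Y0.0
G1 X8.0 Y0.0
G1 X8.0 Y2.3
G1 X0.0 Y2.3
G1 X0.0 Y0.0
M2 ; end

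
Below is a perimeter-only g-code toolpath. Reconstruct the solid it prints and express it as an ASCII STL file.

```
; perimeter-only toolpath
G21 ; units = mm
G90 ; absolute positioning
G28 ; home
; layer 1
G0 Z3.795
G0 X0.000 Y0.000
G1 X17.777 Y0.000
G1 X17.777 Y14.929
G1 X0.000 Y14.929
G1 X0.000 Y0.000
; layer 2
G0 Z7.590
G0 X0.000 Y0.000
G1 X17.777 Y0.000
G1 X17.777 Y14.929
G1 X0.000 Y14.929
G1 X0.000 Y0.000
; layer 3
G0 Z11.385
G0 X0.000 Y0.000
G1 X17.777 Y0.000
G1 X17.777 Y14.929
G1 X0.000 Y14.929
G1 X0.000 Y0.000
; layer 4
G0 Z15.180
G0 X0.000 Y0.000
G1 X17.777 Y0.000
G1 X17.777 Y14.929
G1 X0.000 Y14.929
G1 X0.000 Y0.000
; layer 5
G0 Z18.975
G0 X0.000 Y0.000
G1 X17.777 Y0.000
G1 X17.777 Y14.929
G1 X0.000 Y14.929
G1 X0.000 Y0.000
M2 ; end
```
solid part
  facet normal 0.0000 0.0000 -1.0000
    outer loop
      vertex 17.777 14.929 0.000
      vertex 17.777 0.000 0.000
      vertex 0.000 0.000 0.000
    endloop
  endfacet
  facet normal 0.0000 0.0000 -1.0000
    outer loop
      vertex 0.000 14.929 0.000
      vertex 17.777 14.929 0.000
      vertex 0.000 0.000 0.000
    endloop
  endfacet
  facet normal 0.0000 0.0000 1.0000
    outer loop
      vertex 0.000 0.000 18.975
      vertex 17.777 0.000 18.975
      vertex 17.777 14.929 18.975
    endloop
  endfacet
  facet normal 0.0000 0.0000 1.0000
    outer loop
      vertex 0.000 0.000 18.975
      vertex 17.777 14.929 18.975
      vertex 0.000 14.929 18.975
    endloop
  endfacet
  facet normal 0.0000 -1.0000 0.0000
    outer loop
      vertex 0.000 0.000 0.000
      vertex 17.777 0.000 0.000
      vertex 17.777 0.000 18.975
    endloop
  endfacet
  facet normal 0.0000 -1.0000 0.0000
    outer loop
      vertex 0.000 0.000 0.000
      vertex 17.777 0.000 18.975
      vertex 0.000 0.000 18.975
    endloop
  endfacet
  facet normal 0.0000 1.0000 0.0000
    outer loop
      vertex 17.777 14.929 18.975
      vertex 17.777 14.929 0.000
      vertex 0.000 14.929 0.000
    endloop
  endfacet
  facet normal 0.0000 1.0000 0.0000
    outer loop
      vertex 0.000 14.929 18.975
      vertex 17.777 14.929 18.975
      vertex 0.000 14.929 0.000
    endloop
  endfacet
  facet normal -1.0000 0.0000 0.0000
    outer loop
      vertex 0.000 14.929 18.975
      vertex 0.000 14.929 0.000
      vertex 0.000 0.000 0.000
    endloop
  endfacet
  facet normal -1.0000 0.0000 0.0000
    outer loop
      vertex 0.000 0.000 18.975
      vertex 0.000 14.929 18.975
      vertex 0.000 0.000 0.000
    endloop
  endfacet
  facet normal 1.0000 0.0000 0.0000
    outer loop
      vertex 17.777 0.000 0.000
      vertex 17.777 14.929 0.000
      vertex 17.777 14.929 18.975
    endloop
  endfacet
  facet normal 1.0000 0.0000 0.0000
    outer loop
      vertex 17.777 0.000 0.000
      vertex 17.777 14.929 18.975
      vertex 17.777 0.000 18.975
    endloop
  endfacet
endsolid part

The G0 Z moves step by Δz≈3.795 mm. Every layer's G1 loop is the same polygon, so the solid is a straight extrusion of it from z=0 to z≈19. Closing with flat bottom and top caps and triangulating gives 12 facets — a rectangular box, roughly 17.8 × 14.9 mm footprint and 19 mm tall.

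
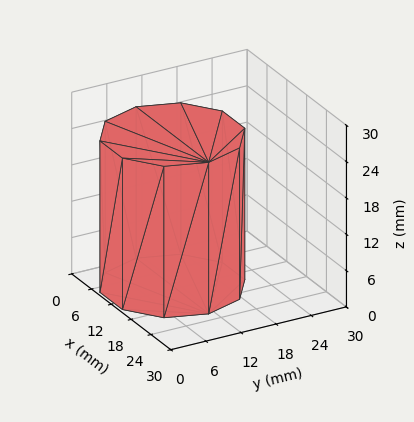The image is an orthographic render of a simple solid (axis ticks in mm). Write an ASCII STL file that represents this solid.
Reading the render: the shape is a regular 10-sided prism (a cylinder approximated with 10 flat sides), circumscribed radius ≈ 11 mm, height ≈ 25 mm (dimensions read to the nearest mm from the axis ticks). For the STL, each face is triangulated and given an outward normal.

solid part
  facet normal 0.0000 0.0000 -1.0000
    outer loop
      vertex 14.40 21.46 0.00
      vertex 19.90 17.47 0.00
      vertex 22.00 11.00 0.00
    endloop
  endfacet
  facet normal 0.0000 0.0000 -1.0000
    outer loop
      vertex 7.60 21.46 0.00
      vertex 14.40 21.46 0.00
      vertex 22.00 11.00 0.00
    endloop
  endfacet
  facet normal 0.0000 0.0000 -1.0000
    outer loop
      vertex 2.10 17.47 0.00
      vertex 7.60 21.46 0.00
      vertex 22.00 11.00 0.00
    endloop
  endfacet
  facet normal 0.0000 0.0000 -1.0000
    outer loop
      vertex 0.00 11.00 0.00
      vertex 2.10 17.47 0.00
      vertex 22.00 11.00 0.00
    endloop
  endfacet
  facet normal 0.0000 0.0000 -1.0000
    outer loop
      vertex 2.10 4.53 0.00
      vertex 0.00 11.00 0.00
      vertex 22.00 11.00 0.00
    endloop
  endfacet
  facet normal 0.0000 0.0000 -1.0000
    outer loop
      vertex 7.60 0.54 0.00
      vertex 2.10 4.53 0.00
      vertex 22.00 11.00 0.00
    endloop
  endfacet
  facet normal 0.0000 0.0000 -1.0000
    outer loop
      vertex 14.40 0.54 0.00
      vertex 7.60 0.54 0.00
      vertex 22.00 11.00 0.00
    endloop
  endfacet
  facet normal 0.0000 0.0000 -1.0000
    outer loop
      vertex 19.90 4.53 0.00
      vertex 14.40 0.54 0.00
      vertex 22.00 11.00 0.00
    endloop
  endfacet
  facet normal 0.0000 0.0000 1.0000
    outer loop
      vertex 22.00 11.00 25.00
      vertex 19.90 17.47 25.00
      vertex 14.40 21.46 25.00
    endloop
  endfacet
  facet normal 0.0000 0.0000 1.0000
    outer loop
      vertex 22.00 11.00 25.00
      vertex 14.40 21.46 25.00
      vertex 7.60 21.46 25.00
    endloop
  endfacet
  facet normal 0.0000 0.0000 1.0000
    outer loop
      vertex 22.00 11.00 25.00
      vertex 7.60 21.46 25.00
      vertex 2.10 17.47 25.00
    endloop
  endfacet
  facet normal 0.0000 0.0000 1.0000
    outer loop
      vertex 22.00 11.00 25.00
      vertex 2.10 17.47 25.00
      vertex 0.00 11.00 25.00
    endloop
  endfacet
  facet normal 0.0000 0.0000 1.0000
    outer loop
      vertex 22.00 11.00 25.00
      vertex 0.00 11.00 25.00
      vertex 2.10 4.53 25.00
    endloop
  endfacet
  facet normal 0.0000 0.0000 1.0000
    outer loop
      vertex 22.00 11.00 25.00
      vertex 2.10 4.53 25.00
      vertex 7.60 0.54 25.00
    endloop
  endfacet
  facet normal 0.0000 0.0000 1.0000
    outer loop
      vertex 22.00 11.00 25.00
      vertex 7.60 0.54 25.00
      vertex 14.40 0.54 25.00
    endloop
  endfacet
  facet normal 0.0000 0.0000 1.0000
    outer loop
      vertex 22.00 11.00 25.00
      vertex 14.40 0.54 25.00
      vertex 19.90 4.53 25.00
    endloop
  endfacet
  facet normal 0.9512 0.3087 0.0000
    outer loop
      vertex 22.00 11.00 0.00
      vertex 19.90 17.47 0.00
      vertex 19.90 17.47 25.00
    endloop
  endfacet
  facet normal 0.9512 0.3087 0.0000
    outer loop
      vertex 22.00 11.00 0.00
      vertex 19.90 17.47 25.00
      vertex 22.00 11.00 25.00
    endloop
  endfacet
  facet normal 0.5872 0.8094 0.0000
    outer loop
      vertex 19.90 17.47 0.00
      vertex 14.40 21.46 0.00
      vertex 14.40 21.46 25.00
    endloop
  endfacet
  facet normal 0.5872 0.8094 0.0000
    outer loop
      vertex 19.90 17.47 0.00
      vertex 14.40 21.46 25.00
      vertex 19.90 17.47 25.00
    endloop
  endfacet
  facet normal 0.0000 1.0000 0.0000
    outer loop
      vertex 14.40 21.46 0.00
      vertex 7.60 21.46 0.00
      vertex 7.60 21.46 25.00
    endloop
  endfacet
  facet normal 0.0000 1.0000 0.0000
    outer loop
      vertex 14.40 21.46 0.00
      vertex 7.60 21.46 25.00
      vertex 14.40 21.46 25.00
    endloop
  endfacet
  facet normal -0.5872 0.8094 0.0000
    outer loop
      vertex 7.60 21.46 0.00
      vertex 2.10 17.47 0.00
      vertex 2.10 17.47 25.00
    endloop
  endfacet
  facet normal -0.5872 0.8094 0.0000
    outer loop
      vertex 7.60 21.46 0.00
      vertex 2.10 17.47 25.00
      vertex 7.60 21.46 25.00
    endloop
  endfacet
  facet normal -0.9512 0.3087 0.0000
    outer loop
      vertex 2.10 17.47 0.00
      vertex 0.00 11.00 0.00
      vertex 0.00 11.00 25.00
    endloop
  endfacet
  facet normal -0.9512 0.3087 0.0000
    outer loop
      vertex 2.10 17.47 0.00
      vertex 0.00 11.00 25.00
      vertex 2.10 17.47 25.00
    endloop
  endfacet
  facet normal -0.9512 -0.3087 0.0000
    outer loop
      vertex 0.00 11.00 0.00
      vertex 2.10 4.53 0.00
      vertex 2.10 4.53 25.00
    endloop
  endfacet
  facet normal -0.9512 -0.3087 0.0000
    outer loop
      vertex 0.00 11.00 0.00
      vertex 2.10 4.53 25.00
      vertex 0.00 11.00 25.00
    endloop
  endfacet
  facet normal -0.5872 -0.8094 0.0000
    outer loop
      vertex 2.10 4.53 0.00
      vertex 7.60 0.54 0.00
      vertex 7.60 0.54 25.00
    endloop
  endfacet
  facet normal -0.5872 -0.8094 0.0000
    outer loop
      vertex 2.10 4.53 0.00
      vertex 7.60 0.54 25.00
      vertex 2.10 4.53 25.00
    endloop
  endfacet
  facet normal 0.0000 -1.0000 0.0000
    outer loop
      vertex 7.60 0.54 0.00
      vertex 14.40 0.54 0.00
      vertex 14.40 0.54 25.00
    endloop
  endfacet
  facet normal 0.0000 -1.0000 0.0000
    outer loop
      vertex 7.60 0.54 0.00
      vertex 14.40 0.54 25.00
      vertex 7.60 0.54 25.00
    endloop
  endfacet
  facet normal 0.5872 -0.8094 0.0000
    outer loop
      vertex 14.40 0.54 0.00
      vertex 19.90 4.53 0.00
      vertex 19.90 4.53 25.00
    endloop
  endfacet
  facet normal 0.5872 -0.8094 0.0000
    outer loop
      vertex 14.40 0.54 0.00
      vertex 19.90 4.53 25.00
      vertex 14.40 0.54 25.00
    endloop
  endfacet
  facet normal 0.9512 -0.3087 0.0000
    outer loop
      vertex 19.90 4.53 0.00
      vertex 22.00 11.00 0.00
      vertex 22.00 11.00 25.00
    endloop
  endfacet
  facet normal 0.9512 -0.3087 0.0000
    outer loop
      vertex 19.90 4.53 0.00
      vertex 22.00 11.00 25.00
      vertex 19.90 4.53 25.00
    endloop
  endfacet
endsolid part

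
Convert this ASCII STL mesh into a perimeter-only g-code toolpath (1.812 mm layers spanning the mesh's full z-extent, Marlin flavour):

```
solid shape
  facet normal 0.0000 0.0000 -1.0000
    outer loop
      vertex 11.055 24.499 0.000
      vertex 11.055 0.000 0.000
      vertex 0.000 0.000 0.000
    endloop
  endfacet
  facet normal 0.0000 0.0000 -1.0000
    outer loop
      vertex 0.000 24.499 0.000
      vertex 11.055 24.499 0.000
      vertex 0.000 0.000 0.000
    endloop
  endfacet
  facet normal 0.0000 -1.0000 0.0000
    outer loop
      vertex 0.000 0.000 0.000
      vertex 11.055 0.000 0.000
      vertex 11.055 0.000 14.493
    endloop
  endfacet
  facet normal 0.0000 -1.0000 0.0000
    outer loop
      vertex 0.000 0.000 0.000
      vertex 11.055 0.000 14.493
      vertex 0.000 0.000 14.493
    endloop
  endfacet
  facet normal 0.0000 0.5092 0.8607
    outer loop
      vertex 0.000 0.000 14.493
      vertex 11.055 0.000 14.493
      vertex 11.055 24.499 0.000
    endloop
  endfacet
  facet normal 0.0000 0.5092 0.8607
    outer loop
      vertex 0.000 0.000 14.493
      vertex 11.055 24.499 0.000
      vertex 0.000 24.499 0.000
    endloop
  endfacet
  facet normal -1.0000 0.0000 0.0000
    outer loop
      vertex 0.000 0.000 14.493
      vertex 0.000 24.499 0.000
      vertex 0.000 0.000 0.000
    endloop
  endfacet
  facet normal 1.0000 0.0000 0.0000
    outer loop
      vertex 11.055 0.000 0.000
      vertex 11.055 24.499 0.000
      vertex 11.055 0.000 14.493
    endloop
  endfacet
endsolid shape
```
; perimeter-only toolpath
G21 ; units = mm
G90 ; absolute positioning
G28 ; home
; layer 1
G0 Z1.812
G0 X0.000 Y0.000
G1 X11.055 Y0.000
G1 X11.055 Y21.437
G1 X0.000 Y21.437
G1 X0.000 Y0.000
; layer 2
G0 Z3.623
G0 X0.000 Y0.000
G1 X11.055 Y0.000
G1 X11.055 Y18.374
G1 X0.000 Y18.374
G1 X0.000 Y0.000
; layer 3
G0 Z5.435
G0 X0.000 Y0.000
G1 X11.055 Y0.000
G1 X11.055 Y15.312
G1 X0.000 Y15.312
G1 X0.000 Y0.000
; layer 4
G0 Z7.247
G0 X0.000 Y0.000
G1 X11.055 Y0.000
G1 X11.055 Y12.249
G1 X0.000 Y12.249
G1 X0.000 Y0.000
; layer 5
G0 Z9.058
G0 X0.000 Y0.000
G1 X11.055 Y0.000
G1 X11.055 Y9.187
G1 X0.000 Y9.187
G1 X0.000 Y0.000
; layer 6
G0 Z10.870
G0 X0.000 Y0.000
G1 X11.055 Y0.000
G1 X11.055 Y6.125
G1 X0.000 Y6.125
G1 X0.000 Y0.000
; layer 7
G0 Z12.681
G0 X0.000 Y0.000
G1 X11.055 Y0.000
G1 X11.055 Y3.062
G1 X0.000 Y3.062
G1 X0.000 Y0.000
M2 ; end

The solid is a wedge (ramp): 11.1 × 24.5 mm base, rising to 14.5 mm along the y=0 edge and sloping linearly to z=0 at y=24.5. Slicing at Δz = 1.812 mm — 8 equal slices spanning the solid's height, so layer i sits at z = i·h/8 — gives 7 non-empty perimeters. Each is a 4-segment closed polygon; G0 lifts to the layer z and rapids to the start vertex, then G1 traces the edges. The cross-section shrinks linearly with z (the slice at the apex is degenerate and omitted).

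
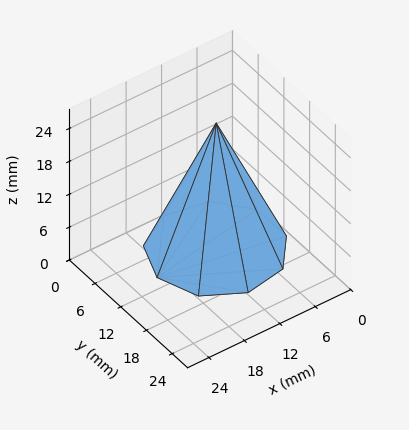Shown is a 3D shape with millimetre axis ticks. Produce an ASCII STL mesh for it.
Reading the render: the shape is a regular 9-sided pyramid, base circumscribed radius ≈ 10 mm, apex at z ≈ 23 mm (dimensions read to the nearest mm from the axis ticks). For the STL, each face is triangulated and given an outward normal.

solid part
  facet normal 0.0000 0.0000 -1.0000
    outer loop
      vertex 11.736 19.848 0.000
      vertex 17.660 16.428 0.000
      vertex 20.000 10.000 0.000
    endloop
  endfacet
  facet normal 0.0000 0.0000 -1.0000
    outer loop
      vertex 5.000 18.660 0.000
      vertex 11.736 19.848 0.000
      vertex 20.000 10.000 0.000
    endloop
  endfacet
  facet normal 0.0000 0.0000 -1.0000
    outer loop
      vertex 0.603 13.420 0.000
      vertex 5.000 18.660 0.000
      vertex 20.000 10.000 0.000
    endloop
  endfacet
  facet normal 0.0000 0.0000 -1.0000
    outer loop
      vertex 0.603 6.580 0.000
      vertex 0.603 13.420 0.000
      vertex 20.000 10.000 0.000
    endloop
  endfacet
  facet normal 0.0000 0.0000 -1.0000
    outer loop
      vertex 5.000 1.340 0.000
      vertex 0.603 6.580 0.000
      vertex 20.000 10.000 0.000
    endloop
  endfacet
  facet normal 0.0000 0.0000 -1.0000
    outer loop
      vertex 11.736 0.152 0.000
      vertex 5.000 1.340 0.000
      vertex 20.000 10.000 0.000
    endloop
  endfacet
  facet normal 0.0000 0.0000 -1.0000
    outer loop
      vertex 17.660 3.572 0.000
      vertex 11.736 0.152 0.000
      vertex 20.000 10.000 0.000
    endloop
  endfacet
  facet normal 0.8699 0.3167 0.3782
    outer loop
      vertex 20.000 10.000 0.000
      vertex 17.660 16.428 0.000
      vertex 10.000 10.000 23.000
    endloop
  endfacet
  facet normal 0.4628 0.8017 0.3782
    outer loop
      vertex 17.660 16.428 0.000
      vertex 11.736 19.848 0.000
      vertex 10.000 10.000 23.000
    endloop
  endfacet
  facet normal -0.1608 0.9117 0.3782
    outer loop
      vertex 11.736 19.848 0.000
      vertex 5.000 18.660 0.000
      vertex 10.000 10.000 23.000
    endloop
  endfacet
  facet normal -0.7091 0.5951 0.3782
    outer loop
      vertex 5.000 18.660 0.000
      vertex 0.603 13.420 0.000
      vertex 10.000 10.000 23.000
    endloop
  endfacet
  facet normal -0.9257 0.0000 0.3782
    outer loop
      vertex 0.603 13.420 0.000
      vertex 0.603 6.580 0.000
      vertex 10.000 10.000 23.000
    endloop
  endfacet
  facet normal -0.7091 -0.5951 0.3782
    outer loop
      vertex 0.603 6.580 0.000
      vertex 5.000 1.340 0.000
      vertex 10.000 10.000 23.000
    endloop
  endfacet
  facet normal -0.1608 -0.9117 0.3782
    outer loop
      vertex 5.000 1.340 0.000
      vertex 11.736 0.152 0.000
      vertex 10.000 10.000 23.000
    endloop
  endfacet
  facet normal 0.4628 -0.8017 0.3782
    outer loop
      vertex 11.736 0.152 0.000
      vertex 17.660 3.572 0.000
      vertex 10.000 10.000 23.000
    endloop
  endfacet
  facet normal 0.8699 -0.3167 0.3782
    outer loop
      vertex 17.660 3.572 0.000
      vertex 20.000 10.000 0.000
      vertex 10.000 10.000 23.000
    endloop
  endfacet
endsolid part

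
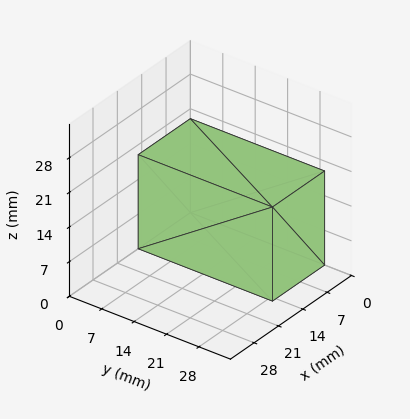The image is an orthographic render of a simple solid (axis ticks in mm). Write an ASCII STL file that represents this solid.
Reading the render: the shape is a rectangular box, roughly 15 × 29 mm footprint and 19 mm tall (dimensions read to the nearest mm from the axis ticks). For the STL, each face is triangulated and given an outward normal.

solid part
  facet normal 0.0000 0.0000 -1.0000
    outer loop
      vertex 15.000 29.000 0.000
      vertex 15.000 0.000 0.000
      vertex 0.000 0.000 0.000
    endloop
  endfacet
  facet normal 0.0000 0.0000 -1.0000
    outer loop
      vertex 0.000 29.000 0.000
      vertex 15.000 29.000 0.000
      vertex 0.000 0.000 0.000
    endloop
  endfacet
  facet normal 0.0000 0.0000 1.0000
    outer loop
      vertex 0.000 0.000 19.000
      vertex 15.000 0.000 19.000
      vertex 15.000 29.000 19.000
    endloop
  endfacet
  facet normal 0.0000 0.0000 1.0000
    outer loop
      vertex 0.000 0.000 19.000
      vertex 15.000 29.000 19.000
      vertex 0.000 29.000 19.000
    endloop
  endfacet
  facet normal 0.0000 -1.0000 0.0000
    outer loop
      vertex 0.000 0.000 0.000
      vertex 15.000 0.000 0.000
      vertex 15.000 0.000 19.000
    endloop
  endfacet
  facet normal 0.0000 -1.0000 0.0000
    outer loop
      vertex 0.000 0.000 0.000
      vertex 15.000 0.000 19.000
      vertex 0.000 0.000 19.000
    endloop
  endfacet
  facet normal 0.0000 1.0000 0.0000
    outer loop
      vertex 15.000 29.000 19.000
      vertex 15.000 29.000 0.000
      vertex 0.000 29.000 0.000
    endloop
  endfacet
  facet normal 0.0000 1.0000 0.0000
    outer loop
      vertex 0.000 29.000 19.000
      vertex 15.000 29.000 19.000
      vertex 0.000 29.000 0.000
    endloop
  endfacet
  facet normal -1.0000 0.0000 0.0000
    outer loop
      vertex 0.000 29.000 19.000
      vertex 0.000 29.000 0.000
      vertex 0.000 0.000 0.000
    endloop
  endfacet
  facet normal -1.0000 0.0000 0.0000
    outer loop
      vertex 0.000 0.000 19.000
      vertex 0.000 29.000 19.000
      vertex 0.000 0.000 0.000
    endloop
  endfacet
  facet normal 1.0000 0.0000 0.0000
    outer loop
      vertex 15.000 0.000 0.000
      vertex 15.000 29.000 0.000
      vertex 15.000 29.000 19.000
    endloop
  endfacet
  facet normal 1.0000 0.0000 0.0000
    outer loop
      vertex 15.000 0.000 0.000
      vertex 15.000 29.000 19.000
      vertex 15.000 0.000 19.000
    endloop
  endfacet
endsolid part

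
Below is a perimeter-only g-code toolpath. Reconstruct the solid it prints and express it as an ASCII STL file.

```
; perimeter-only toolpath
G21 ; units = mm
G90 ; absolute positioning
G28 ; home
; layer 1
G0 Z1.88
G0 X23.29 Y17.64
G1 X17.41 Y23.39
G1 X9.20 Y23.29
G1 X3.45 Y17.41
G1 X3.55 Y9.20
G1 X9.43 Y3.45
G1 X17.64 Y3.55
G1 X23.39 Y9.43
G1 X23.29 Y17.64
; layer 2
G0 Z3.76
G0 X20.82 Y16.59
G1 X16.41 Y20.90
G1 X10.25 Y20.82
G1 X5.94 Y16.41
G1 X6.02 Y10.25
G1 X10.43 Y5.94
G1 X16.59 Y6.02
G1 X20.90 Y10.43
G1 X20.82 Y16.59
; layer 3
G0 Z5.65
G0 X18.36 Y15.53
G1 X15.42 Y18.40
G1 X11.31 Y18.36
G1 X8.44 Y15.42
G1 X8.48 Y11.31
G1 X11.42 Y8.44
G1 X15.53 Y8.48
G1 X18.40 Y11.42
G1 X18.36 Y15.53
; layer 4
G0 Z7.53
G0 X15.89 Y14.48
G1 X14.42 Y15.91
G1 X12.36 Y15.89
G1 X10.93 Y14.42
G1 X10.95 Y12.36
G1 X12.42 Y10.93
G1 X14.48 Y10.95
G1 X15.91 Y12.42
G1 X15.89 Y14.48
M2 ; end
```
solid part
  facet normal 0.0000 0.0000 -1.0000
    outer loop
      vertex 8.14 25.76 0.00
      vertex 18.41 25.88 0.00
      vertex 25.76 18.70 0.00
    endloop
  endfacet
  facet normal 0.0000 0.0000 -1.0000
    outer loop
      vertex 0.96 18.41 0.00
      vertex 8.14 25.76 0.00
      vertex 25.76 18.70 0.00
    endloop
  endfacet
  facet normal 0.0000 0.0000 -1.0000
    outer loop
      vertex 1.08 8.14 0.00
      vertex 0.96 18.41 0.00
      vertex 25.76 18.70 0.00
    endloop
  endfacet
  facet normal 0.0000 0.0000 -1.0000
    outer loop
      vertex 8.43 0.96 0.00
      vertex 1.08 8.14 0.00
      vertex 25.76 18.70 0.00
    endloop
  endfacet
  facet normal 0.0000 0.0000 -1.0000
    outer loop
      vertex 18.70 1.08 0.00
      vertex 8.43 0.96 0.00
      vertex 25.76 18.70 0.00
    endloop
  endfacet
  facet normal 0.0000 0.0000 -1.0000
    outer loop
      vertex 25.88 8.43 0.00
      vertex 18.70 1.08 0.00
      vertex 25.76 18.70 0.00
    endloop
  endfacet
  facet normal 0.4224 0.4324 0.7966
    outer loop
      vertex 25.76 18.70 0.00
      vertex 18.41 25.88 0.00
      vertex 13.42 13.42 9.41
    endloop
  endfacet
  facet normal -0.0071 0.6044 0.7966
    outer loop
      vertex 18.41 25.88 0.00
      vertex 8.14 25.76 0.00
      vertex 13.42 13.42 9.41
    endloop
  endfacet
  facet normal -0.4324 0.4224 0.7966
    outer loop
      vertex 8.14 25.76 0.00
      vertex 0.96 18.41 0.00
      vertex 13.42 13.42 9.41
    endloop
  endfacet
  facet normal -0.6044 -0.0071 0.7966
    outer loop
      vertex 0.96 18.41 0.00
      vertex 1.08 8.14 0.00
      vertex 13.42 13.42 9.41
    endloop
  endfacet
  facet normal -0.4224 -0.4324 0.7966
    outer loop
      vertex 1.08 8.14 0.00
      vertex 8.43 0.96 0.00
      vertex 13.42 13.42 9.41
    endloop
  endfacet
  facet normal 0.0071 -0.6044 0.7966
    outer loop
      vertex 8.43 0.96 0.00
      vertex 18.70 1.08 0.00
      vertex 13.42 13.42 9.41
    endloop
  endfacet
  facet normal 0.4324 -0.4224 0.7966
    outer loop
      vertex 18.70 1.08 0.00
      vertex 25.88 8.43 0.00
      vertex 13.42 13.42 9.41
    endloop
  endfacet
  facet normal 0.6044 0.0071 0.7966
    outer loop
      vertex 25.88 8.43 0.00
      vertex 25.76 18.70 0.00
      vertex 13.42 13.42 9.41
    endloop
  endfacet
endsolid part

The G0 Z moves step by Δz≈1.88 mm. The G1 loops shrink linearly with z, so the solid tapers from its base footprint up to z≈9.41. Closing with a flat bottom cap and the tapered top and triangulating gives 14 facets — a regular 8-sided pyramid, base circumscribed radius ≈ 13.4 mm, apex at z ≈ 9.41 mm.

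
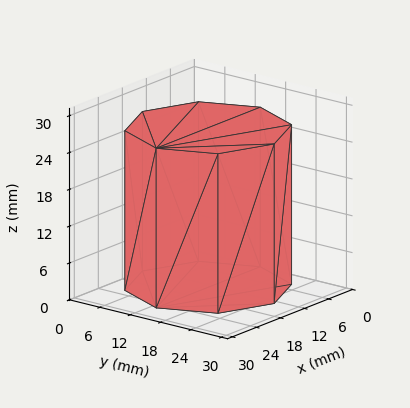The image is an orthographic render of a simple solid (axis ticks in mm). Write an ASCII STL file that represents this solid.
Reading the render: the shape is a regular 8-sided prism (a cylinder approximated with 8 flat sides), circumscribed radius ≈ 13 mm, height ≈ 26 mm (dimensions read to the nearest mm from the axis ticks). For the STL, each face is triangulated and given an outward normal.

solid part
  facet normal 0.0000 0.0000 -1.0000
    outer loop
      vertex 13.00 26.00 0.00
      vertex 22.19 22.19 0.00
      vertex 26.00 13.00 0.00
    endloop
  endfacet
  facet normal 0.0000 0.0000 -1.0000
    outer loop
      vertex 3.81 22.19 0.00
      vertex 13.00 26.00 0.00
      vertex 26.00 13.00 0.00
    endloop
  endfacet
  facet normal 0.0000 0.0000 -1.0000
    outer loop
      vertex 0.00 13.00 0.00
      vertex 3.81 22.19 0.00
      vertex 26.00 13.00 0.00
    endloop
  endfacet
  facet normal 0.0000 0.0000 -1.0000
    outer loop
      vertex 3.81 3.81 0.00
      vertex 0.00 13.00 0.00
      vertex 26.00 13.00 0.00
    endloop
  endfacet
  facet normal 0.0000 0.0000 -1.0000
    outer loop
      vertex 13.00 0.00 0.00
      vertex 3.81 3.81 0.00
      vertex 26.00 13.00 0.00
    endloop
  endfacet
  facet normal 0.0000 0.0000 -1.0000
    outer loop
      vertex 22.19 3.81 0.00
      vertex 13.00 0.00 0.00
      vertex 26.00 13.00 0.00
    endloop
  endfacet
  facet normal 0.0000 0.0000 1.0000
    outer loop
      vertex 26.00 13.00 26.00
      vertex 22.19 22.19 26.00
      vertex 13.00 26.00 26.00
    endloop
  endfacet
  facet normal 0.0000 0.0000 1.0000
    outer loop
      vertex 26.00 13.00 26.00
      vertex 13.00 26.00 26.00
      vertex 3.81 22.19 26.00
    endloop
  endfacet
  facet normal 0.0000 0.0000 1.0000
    outer loop
      vertex 26.00 13.00 26.00
      vertex 3.81 22.19 26.00
      vertex 0.00 13.00 26.00
    endloop
  endfacet
  facet normal 0.0000 0.0000 1.0000
    outer loop
      vertex 26.00 13.00 26.00
      vertex 0.00 13.00 26.00
      vertex 3.81 3.81 26.00
    endloop
  endfacet
  facet normal 0.0000 0.0000 1.0000
    outer loop
      vertex 26.00 13.00 26.00
      vertex 3.81 3.81 26.00
      vertex 13.00 0.00 26.00
    endloop
  endfacet
  facet normal 0.0000 0.0000 1.0000
    outer loop
      vertex 26.00 13.00 26.00
      vertex 13.00 0.00 26.00
      vertex 22.19 3.81 26.00
    endloop
  endfacet
  facet normal 0.9238 0.3830 0.0000
    outer loop
      vertex 26.00 13.00 0.00
      vertex 22.19 22.19 0.00
      vertex 22.19 22.19 26.00
    endloop
  endfacet
  facet normal 0.9238 0.3830 0.0000
    outer loop
      vertex 26.00 13.00 0.00
      vertex 22.19 22.19 26.00
      vertex 26.00 13.00 26.00
    endloop
  endfacet
  facet normal 0.3830 0.9238 0.0000
    outer loop
      vertex 22.19 22.19 0.00
      vertex 13.00 26.00 0.00
      vertex 13.00 26.00 26.00
    endloop
  endfacet
  facet normal 0.3830 0.9238 0.0000
    outer loop
      vertex 22.19 22.19 0.00
      vertex 13.00 26.00 26.00
      vertex 22.19 22.19 26.00
    endloop
  endfacet
  facet normal -0.3830 0.9238 0.0000
    outer loop
      vertex 13.00 26.00 0.00
      vertex 3.81 22.19 0.00
      vertex 3.81 22.19 26.00
    endloop
  endfacet
  facet normal -0.3830 0.9238 0.0000
    outer loop
      vertex 13.00 26.00 0.00
      vertex 3.81 22.19 26.00
      vertex 13.00 26.00 26.00
    endloop
  endfacet
  facet normal -0.9238 0.3830 0.0000
    outer loop
      vertex 3.81 22.19 0.00
      vertex 0.00 13.00 0.00
      vertex 0.00 13.00 26.00
    endloop
  endfacet
  facet normal -0.9238 0.3830 0.0000
    outer loop
      vertex 3.81 22.19 0.00
      vertex 0.00 13.00 26.00
      vertex 3.81 22.19 26.00
    endloop
  endfacet
  facet normal -0.9238 -0.3830 0.0000
    outer loop
      vertex 0.00 13.00 0.00
      vertex 3.81 3.81 0.00
      vertex 3.81 3.81 26.00
    endloop
  endfacet
  facet normal -0.9238 -0.3830 0.0000
    outer loop
      vertex 0.00 13.00 0.00
      vertex 3.81 3.81 26.00
      vertex 0.00 13.00 26.00
    endloop
  endfacet
  facet normal -0.3830 -0.9238 0.0000
    outer loop
      vertex 3.81 3.81 0.00
      vertex 13.00 0.00 0.00
      vertex 13.00 0.00 26.00
    endloop
  endfacet
  facet normal -0.3830 -0.9238 0.0000
    outer loop
      vertex 3.81 3.81 0.00
      vertex 13.00 0.00 26.00
      vertex 3.81 3.81 26.00
    endloop
  endfacet
  facet normal 0.3830 -0.9238 0.0000
    outer loop
      vertex 13.00 0.00 0.00
      vertex 22.19 3.81 0.00
      vertex 22.19 3.81 26.00
    endloop
  endfacet
  facet normal 0.3830 -0.9238 0.0000
    outer loop
      vertex 13.00 0.00 0.00
      vertex 22.19 3.81 26.00
      vertex 13.00 0.00 26.00
    endloop
  endfacet
  facet normal 0.9238 -0.3830 0.0000
    outer loop
      vertex 22.19 3.81 0.00
      vertex 26.00 13.00 0.00
      vertex 26.00 13.00 26.00
    endloop
  endfacet
  facet normal 0.9238 -0.3830 0.0000
    outer loop
      vertex 22.19 3.81 0.00
      vertex 26.00 13.00 26.00
      vertex 22.19 3.81 26.00
    endloop
  endfacet
endsolid part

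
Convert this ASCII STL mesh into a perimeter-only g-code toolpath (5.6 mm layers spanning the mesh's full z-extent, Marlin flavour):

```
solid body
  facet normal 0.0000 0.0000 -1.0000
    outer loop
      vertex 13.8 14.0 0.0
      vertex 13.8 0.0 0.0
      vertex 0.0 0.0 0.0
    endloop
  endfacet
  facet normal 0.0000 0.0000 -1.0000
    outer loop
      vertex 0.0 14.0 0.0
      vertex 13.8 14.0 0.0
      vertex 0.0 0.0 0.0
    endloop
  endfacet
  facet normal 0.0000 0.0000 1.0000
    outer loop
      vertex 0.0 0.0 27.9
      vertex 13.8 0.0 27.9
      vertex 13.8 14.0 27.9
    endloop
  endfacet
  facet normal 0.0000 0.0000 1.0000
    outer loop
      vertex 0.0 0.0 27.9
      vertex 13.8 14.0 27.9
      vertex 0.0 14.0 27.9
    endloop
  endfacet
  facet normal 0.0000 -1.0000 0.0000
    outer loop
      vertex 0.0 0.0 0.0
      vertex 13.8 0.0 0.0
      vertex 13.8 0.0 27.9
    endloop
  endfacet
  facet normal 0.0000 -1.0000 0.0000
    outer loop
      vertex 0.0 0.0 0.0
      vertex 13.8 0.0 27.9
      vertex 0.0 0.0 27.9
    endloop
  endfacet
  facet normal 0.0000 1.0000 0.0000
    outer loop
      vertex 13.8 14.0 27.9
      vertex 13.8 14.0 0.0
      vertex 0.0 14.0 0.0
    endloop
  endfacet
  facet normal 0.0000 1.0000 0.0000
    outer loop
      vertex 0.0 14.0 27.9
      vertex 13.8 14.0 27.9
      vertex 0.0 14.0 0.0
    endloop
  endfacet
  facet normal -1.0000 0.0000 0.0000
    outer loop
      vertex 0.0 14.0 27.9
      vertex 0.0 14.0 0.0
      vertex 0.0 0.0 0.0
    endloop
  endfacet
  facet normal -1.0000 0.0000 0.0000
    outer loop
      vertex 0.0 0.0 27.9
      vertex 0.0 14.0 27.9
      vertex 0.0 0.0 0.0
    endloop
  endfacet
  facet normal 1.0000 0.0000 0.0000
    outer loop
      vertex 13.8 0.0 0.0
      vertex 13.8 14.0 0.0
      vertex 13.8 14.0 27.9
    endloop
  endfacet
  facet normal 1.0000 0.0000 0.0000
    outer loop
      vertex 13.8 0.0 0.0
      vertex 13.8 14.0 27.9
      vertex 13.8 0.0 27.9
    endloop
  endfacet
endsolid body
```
; perimeter-only toolpath
G21 ; units = mm
G90 ; absolute positioning
G28 ; home
; layer 1
G0 Z5.6
G0 X0.0 Y0.0
G1 X13.8 Y0.0
G1 X13.8 Y14.0
G1 X0.0 Y14.0
G1 X0.0 Y0.0
; layer 2
G0 Z11.2
G0 X0.0 Y0.0
G1 X13.8 Y0.0
G1 X13.8 Y14.0
G1 X0.0 Y14.0
G1 X0.0 Y0.0
; layer 3
G0 Z16.7
G0 X0.0 Y0.0
G1 X13.8 Y0.0
G1 X13.8 Y14.0
G1 X0.0 Y14.0
G1 X0.0 Y0.0
; layer 4
G0 Z22.3
G0 X0.0 Y0.0
G1 X13.8 Y0.0
G1 X13.8 Y14.0
G1 X0.0 Y14.0
G1 X0.0 Y0.0
; layer 5
G0 Z27.9
G0 X0.0 Y0.0
G1 X13.8 Y0.0
G1 X13.8 Y14.0
G1 X0.0 Y14.0
G1 X0.0 Y0.0
M2 ; end

The solid is a rectangular box, roughly 13.8 × 14 mm footprint and 27.9 mm tall. Slicing at Δz = 5.6 mm — 5 equal slices spanning the solid's height, so layer i sits at z = i·h/5 — gives 5 non-empty perimeters. Each is a 4-segment closed polygon; G0 lifts to the layer z and rapids to the start vertex, then G1 traces the edges.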